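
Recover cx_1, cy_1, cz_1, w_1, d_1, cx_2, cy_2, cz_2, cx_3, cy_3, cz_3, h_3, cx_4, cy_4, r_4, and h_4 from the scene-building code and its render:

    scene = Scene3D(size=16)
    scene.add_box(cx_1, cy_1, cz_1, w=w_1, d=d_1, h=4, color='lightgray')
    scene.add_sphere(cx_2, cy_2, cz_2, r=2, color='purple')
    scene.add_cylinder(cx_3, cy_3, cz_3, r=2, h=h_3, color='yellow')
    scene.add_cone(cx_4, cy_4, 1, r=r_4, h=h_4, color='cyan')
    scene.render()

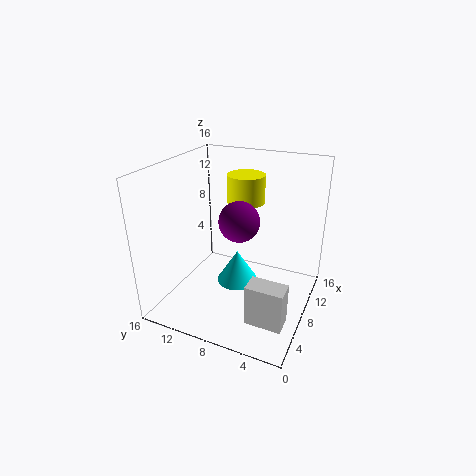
cx_1 = 0.5
cy_1 = 0.5
cz_1 = 3.5
w_1 = 2
d_1 = 3.5
cx_2 = 5
cy_2 = 6.5
cz_2 = 11.5
cx_3 = 9
cy_3 = 7.5
cz_3 = 12
h_3 = 3
cx_4 = 10
cy_4 = 9
r_4 = 2.5
h_4 = 4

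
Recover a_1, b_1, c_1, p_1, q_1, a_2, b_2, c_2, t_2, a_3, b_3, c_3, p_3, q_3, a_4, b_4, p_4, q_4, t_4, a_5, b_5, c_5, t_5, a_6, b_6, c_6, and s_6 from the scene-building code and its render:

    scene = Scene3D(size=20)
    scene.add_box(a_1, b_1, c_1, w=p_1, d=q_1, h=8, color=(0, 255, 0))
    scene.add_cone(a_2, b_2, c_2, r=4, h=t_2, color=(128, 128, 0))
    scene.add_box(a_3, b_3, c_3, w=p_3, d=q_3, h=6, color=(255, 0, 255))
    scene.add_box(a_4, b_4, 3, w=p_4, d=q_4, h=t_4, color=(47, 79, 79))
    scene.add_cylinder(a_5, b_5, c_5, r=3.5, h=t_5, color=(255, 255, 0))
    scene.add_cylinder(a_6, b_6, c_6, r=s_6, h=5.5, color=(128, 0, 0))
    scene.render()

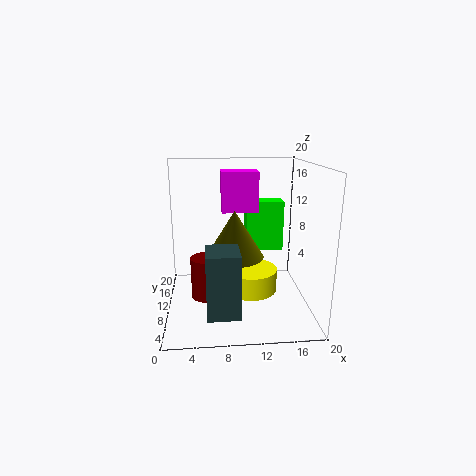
a_1 = 12, b_1 = 16.5, c_1 = 5.5, p_1 = 6, q_1 = 3, a_2 = 9.5, b_2 = 9.5, c_2 = 7.5, t_2 = 6.5, a_3 = 8, b_3 = 14, c_3 = 12.5, p_3 = 5.5, q_3 = 3.5, a_4 = 5.5, b_4 = 0.5, p_4 = 4, q_4 = 4.5, t_4 = 8, a_5 = 11.5, b_5 = 7.5, c_5 = 3.5, t_5 = 3, a_6 = 5.5, b_6 = 7, c_6 = 3, s_6 = 2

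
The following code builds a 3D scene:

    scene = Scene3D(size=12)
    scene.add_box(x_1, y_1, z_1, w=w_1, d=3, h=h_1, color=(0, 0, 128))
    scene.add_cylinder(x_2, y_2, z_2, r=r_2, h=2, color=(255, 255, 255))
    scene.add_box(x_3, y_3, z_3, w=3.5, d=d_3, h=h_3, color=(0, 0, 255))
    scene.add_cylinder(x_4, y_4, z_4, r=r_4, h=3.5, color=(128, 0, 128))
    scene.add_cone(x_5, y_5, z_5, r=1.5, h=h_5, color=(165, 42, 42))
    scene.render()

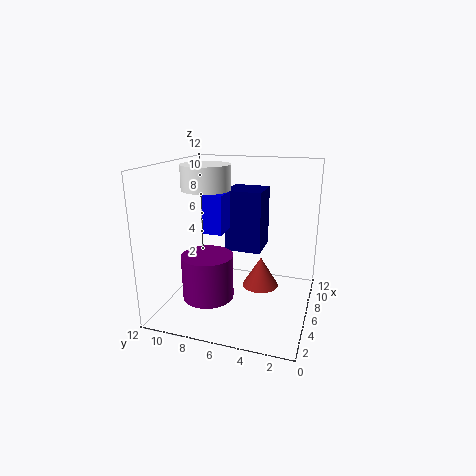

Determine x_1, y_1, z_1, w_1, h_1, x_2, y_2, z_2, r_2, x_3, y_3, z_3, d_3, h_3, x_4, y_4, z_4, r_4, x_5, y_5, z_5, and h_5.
x_1 = 5.5, y_1 = 4, z_1 = 5, w_1 = 3, h_1 = 5, x_2 = 5.5, y_2 = 8.5, z_2 = 10, r_2 = 2, x_3 = 3.5, y_3 = 6.5, z_3 = 7, d_3 = 1.5, h_3 = 3, x_4 = 3, y_4 = 7.5, z_4 = 2, r_4 = 2, x_5 = 6, y_5 = 4, z_5 = 2, h_5 = 2.5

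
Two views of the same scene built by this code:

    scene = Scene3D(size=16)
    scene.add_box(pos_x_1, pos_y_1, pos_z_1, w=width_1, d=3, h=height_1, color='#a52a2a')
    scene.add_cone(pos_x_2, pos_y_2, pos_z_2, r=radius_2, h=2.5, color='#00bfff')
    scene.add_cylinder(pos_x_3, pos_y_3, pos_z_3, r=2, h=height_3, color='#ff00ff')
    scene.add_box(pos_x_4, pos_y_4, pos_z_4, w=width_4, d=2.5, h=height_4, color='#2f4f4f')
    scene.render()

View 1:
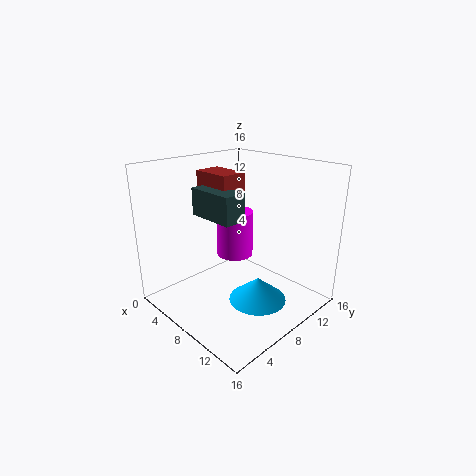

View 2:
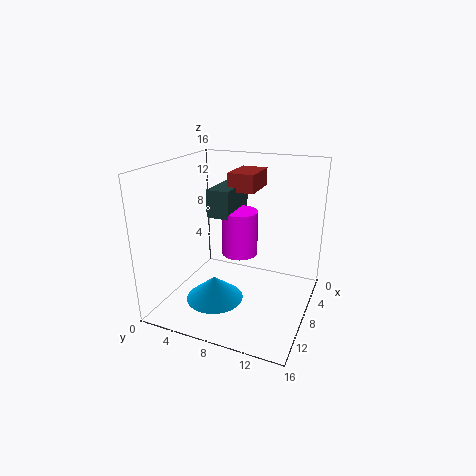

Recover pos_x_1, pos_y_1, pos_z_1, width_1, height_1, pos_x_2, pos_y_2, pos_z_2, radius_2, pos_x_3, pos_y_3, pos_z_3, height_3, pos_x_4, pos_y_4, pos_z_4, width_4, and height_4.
pos_x_1 = 3; pos_y_1 = 6.5; pos_z_1 = 13; width_1 = 4.5; height_1 = 2; pos_x_2 = 12; pos_y_2 = 7; pos_z_2 = 2.5; radius_2 = 3; pos_x_3 = 7.5; pos_y_3 = 8; pos_z_3 = 6; height_3 = 5; pos_x_4 = 4; pos_y_4 = 5; pos_z_4 = 10.5; width_4 = 5.5; height_4 = 3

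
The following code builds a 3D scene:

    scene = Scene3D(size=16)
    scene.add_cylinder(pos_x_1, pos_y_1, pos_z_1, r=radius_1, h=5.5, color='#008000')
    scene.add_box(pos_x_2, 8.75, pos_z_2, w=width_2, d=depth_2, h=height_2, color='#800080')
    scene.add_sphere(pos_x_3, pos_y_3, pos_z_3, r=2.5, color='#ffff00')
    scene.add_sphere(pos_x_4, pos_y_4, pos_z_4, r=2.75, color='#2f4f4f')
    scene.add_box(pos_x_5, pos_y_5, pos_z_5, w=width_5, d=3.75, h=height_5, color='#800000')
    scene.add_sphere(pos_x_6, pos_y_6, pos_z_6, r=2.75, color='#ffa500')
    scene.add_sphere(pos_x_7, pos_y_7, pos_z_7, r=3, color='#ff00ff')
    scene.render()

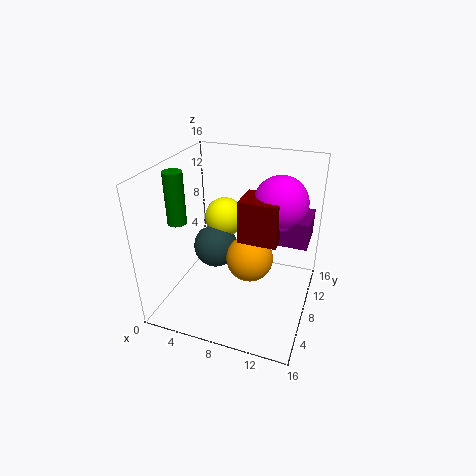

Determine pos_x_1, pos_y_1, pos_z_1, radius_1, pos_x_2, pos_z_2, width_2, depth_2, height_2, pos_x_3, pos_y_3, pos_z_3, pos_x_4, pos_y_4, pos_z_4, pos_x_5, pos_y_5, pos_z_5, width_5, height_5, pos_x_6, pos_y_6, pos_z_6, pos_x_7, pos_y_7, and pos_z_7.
pos_x_1 = 2.5; pos_y_1 = 4.75; pos_z_1 = 10.5; radius_1 = 1; pos_x_2 = 10.25; pos_z_2 = 7.5; width_2 = 5.25; depth_2 = 4.25; height_2 = 3; pos_x_3 = 4.25; pos_y_3 = 13.25; pos_z_3 = 7.5; pos_x_4 = 3.75; pos_y_4 = 11.25; pos_z_4 = 4.25; pos_x_5 = 8.25; pos_y_5 = 7; pos_z_5 = 8; width_5 = 4.25; height_5 = 4.75; pos_x_6 = 9; pos_y_6 = 9.25; pos_z_6 = 4.75; pos_x_7 = 12; pos_y_7 = 10.5; pos_z_7 = 11.75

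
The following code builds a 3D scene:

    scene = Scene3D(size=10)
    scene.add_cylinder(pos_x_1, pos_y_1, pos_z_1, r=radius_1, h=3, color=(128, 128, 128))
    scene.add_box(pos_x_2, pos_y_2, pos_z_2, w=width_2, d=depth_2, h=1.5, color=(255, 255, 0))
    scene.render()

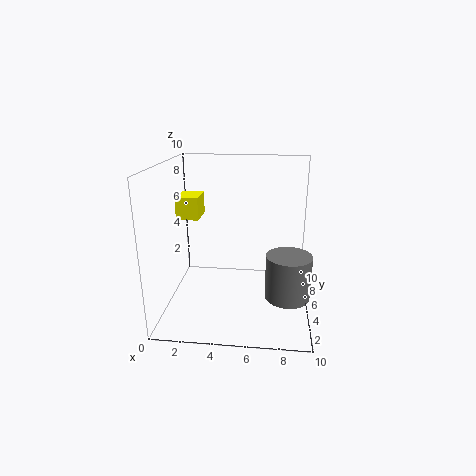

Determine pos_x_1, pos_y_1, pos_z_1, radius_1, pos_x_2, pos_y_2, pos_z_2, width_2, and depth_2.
pos_x_1 = 8.5
pos_y_1 = 3.5
pos_z_1 = 1.5
radius_1 = 1.5
pos_x_2 = 1
pos_y_2 = 4
pos_z_2 = 6.5
width_2 = 1.5
depth_2 = 2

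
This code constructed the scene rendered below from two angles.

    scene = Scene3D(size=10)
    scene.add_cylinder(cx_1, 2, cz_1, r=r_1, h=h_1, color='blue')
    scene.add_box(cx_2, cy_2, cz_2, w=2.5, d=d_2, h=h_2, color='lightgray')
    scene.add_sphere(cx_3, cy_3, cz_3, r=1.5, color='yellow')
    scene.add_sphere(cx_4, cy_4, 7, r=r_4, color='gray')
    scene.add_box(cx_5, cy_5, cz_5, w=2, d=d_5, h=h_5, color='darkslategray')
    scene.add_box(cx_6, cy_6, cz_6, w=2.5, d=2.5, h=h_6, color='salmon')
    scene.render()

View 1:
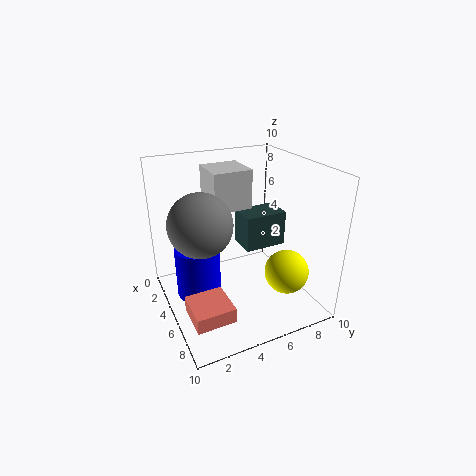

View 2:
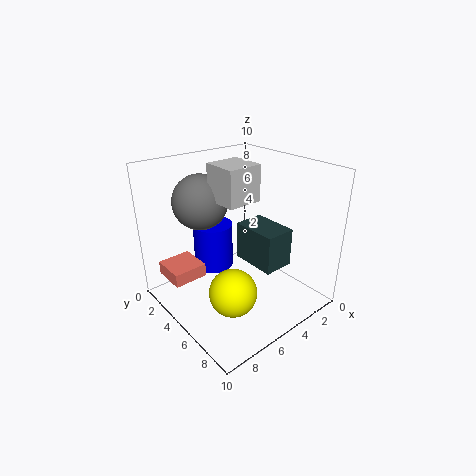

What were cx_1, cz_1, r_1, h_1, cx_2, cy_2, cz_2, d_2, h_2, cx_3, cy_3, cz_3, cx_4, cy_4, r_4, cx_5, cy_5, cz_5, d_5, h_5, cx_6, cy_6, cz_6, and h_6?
cx_1 = 5; cz_1 = 1.5; r_1 = 1.5; h_1 = 3.5; cx_2 = 3.5; cy_2 = 3; cz_2 = 7.5; d_2 = 2.5; h_2 = 2.5; cx_3 = 7.5; cy_3 = 7.5; cz_3 = 3; cx_4 = 6; cy_4 = 2; r_4 = 2; cx_5 = 3.5; cy_5 = 5.5; cz_5 = 4; d_5 = 3; h_5 = 2.5; cx_6 = 6.5; cy_6 = 0.5; cz_6 = 1.5; h_6 = 1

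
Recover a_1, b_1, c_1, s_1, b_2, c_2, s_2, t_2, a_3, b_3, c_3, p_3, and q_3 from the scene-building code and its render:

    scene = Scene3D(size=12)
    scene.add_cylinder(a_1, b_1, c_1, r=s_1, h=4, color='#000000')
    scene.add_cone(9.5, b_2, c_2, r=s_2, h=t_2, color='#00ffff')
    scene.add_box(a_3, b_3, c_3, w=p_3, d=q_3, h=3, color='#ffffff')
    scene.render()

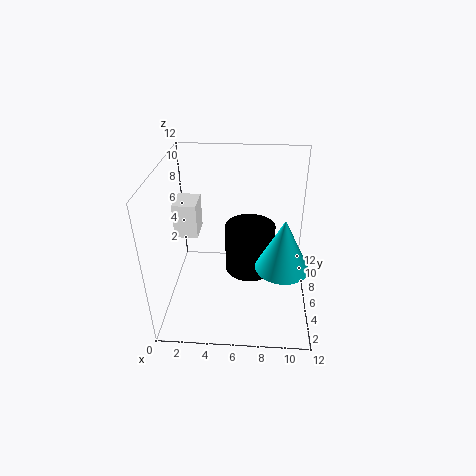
a_1 = 7, b_1 = 5.5, c_1 = 3.5, s_1 = 2, b_2 = 3, c_2 = 5.5, s_2 = 2, t_2 = 4, a_3 = 0.5, b_3 = 6.5, c_3 = 5.5, p_3 = 2, q_3 = 2.5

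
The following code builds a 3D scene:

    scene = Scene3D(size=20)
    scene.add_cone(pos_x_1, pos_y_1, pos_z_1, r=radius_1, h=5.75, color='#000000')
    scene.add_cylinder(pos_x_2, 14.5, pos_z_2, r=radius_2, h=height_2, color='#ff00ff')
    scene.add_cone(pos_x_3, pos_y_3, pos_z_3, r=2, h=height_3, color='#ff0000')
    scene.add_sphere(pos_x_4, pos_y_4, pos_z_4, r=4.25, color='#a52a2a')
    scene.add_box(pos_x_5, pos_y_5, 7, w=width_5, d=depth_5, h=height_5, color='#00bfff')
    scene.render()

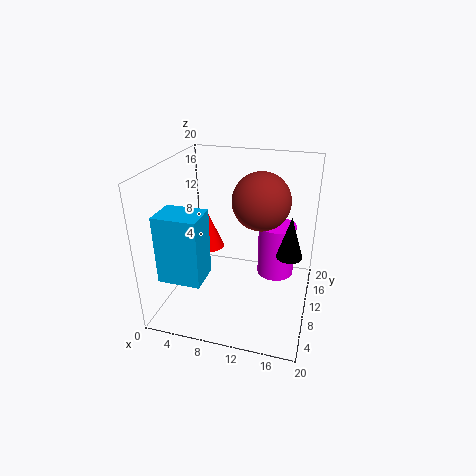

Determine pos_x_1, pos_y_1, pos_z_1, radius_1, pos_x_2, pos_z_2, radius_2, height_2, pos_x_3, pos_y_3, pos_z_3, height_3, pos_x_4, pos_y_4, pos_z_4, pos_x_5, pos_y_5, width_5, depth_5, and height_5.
pos_x_1 = 17.25
pos_y_1 = 9.5
pos_z_1 = 8.5
radius_1 = 1.75
pos_x_2 = 14.75
pos_z_2 = 2.5
radius_2 = 2.75
height_2 = 8
pos_x_3 = 6.25
pos_y_3 = 8.75
pos_z_3 = 9
height_3 = 4.75
pos_x_4 = 12.25
pos_y_4 = 14.25
pos_z_4 = 14
pos_x_5 = 2
pos_y_5 = 1.5
width_5 = 5.5
depth_5 = 4.25
height_5 = 8.75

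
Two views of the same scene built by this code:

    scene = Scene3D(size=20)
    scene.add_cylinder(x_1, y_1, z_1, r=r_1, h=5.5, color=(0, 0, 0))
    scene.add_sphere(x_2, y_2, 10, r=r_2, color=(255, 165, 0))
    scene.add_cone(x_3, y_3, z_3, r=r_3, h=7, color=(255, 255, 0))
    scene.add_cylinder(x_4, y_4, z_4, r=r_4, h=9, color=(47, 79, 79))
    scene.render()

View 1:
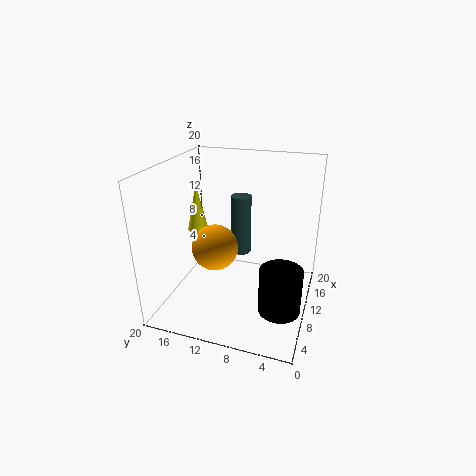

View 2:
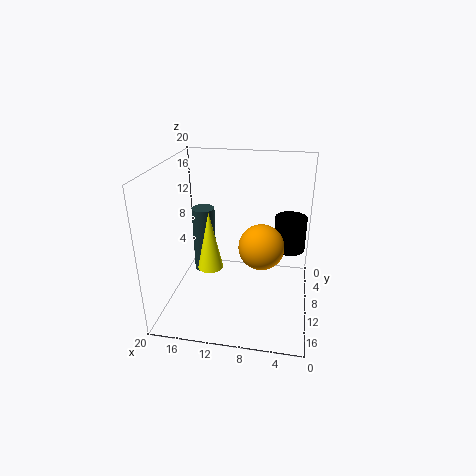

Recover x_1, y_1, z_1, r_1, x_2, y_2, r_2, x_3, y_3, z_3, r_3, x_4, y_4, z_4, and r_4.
x_1 = 3, y_1 = 2.5, z_1 = 5, r_1 = 2.5, x_2 = 6.5, y_2 = 12, r_2 = 3, x_3 = 12, y_3 = 17, z_3 = 9.5, r_3 = 1.5, x_4 = 14.5, y_4 = 11, z_4 = 5.5, r_4 = 1.5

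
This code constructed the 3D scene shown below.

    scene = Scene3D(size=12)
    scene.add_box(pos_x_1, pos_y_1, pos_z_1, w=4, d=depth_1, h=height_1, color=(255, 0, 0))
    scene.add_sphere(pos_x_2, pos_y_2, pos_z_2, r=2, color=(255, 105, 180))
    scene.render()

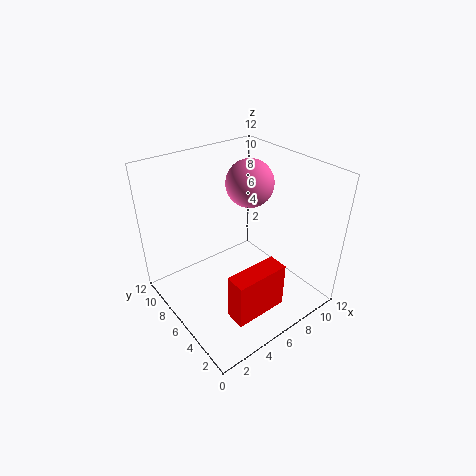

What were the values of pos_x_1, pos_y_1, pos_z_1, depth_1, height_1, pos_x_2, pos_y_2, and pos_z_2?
pos_x_1 = 2
pos_y_1 = 0.5
pos_z_1 = 3
depth_1 = 1.5
height_1 = 3.5
pos_x_2 = 8
pos_y_2 = 7
pos_z_2 = 10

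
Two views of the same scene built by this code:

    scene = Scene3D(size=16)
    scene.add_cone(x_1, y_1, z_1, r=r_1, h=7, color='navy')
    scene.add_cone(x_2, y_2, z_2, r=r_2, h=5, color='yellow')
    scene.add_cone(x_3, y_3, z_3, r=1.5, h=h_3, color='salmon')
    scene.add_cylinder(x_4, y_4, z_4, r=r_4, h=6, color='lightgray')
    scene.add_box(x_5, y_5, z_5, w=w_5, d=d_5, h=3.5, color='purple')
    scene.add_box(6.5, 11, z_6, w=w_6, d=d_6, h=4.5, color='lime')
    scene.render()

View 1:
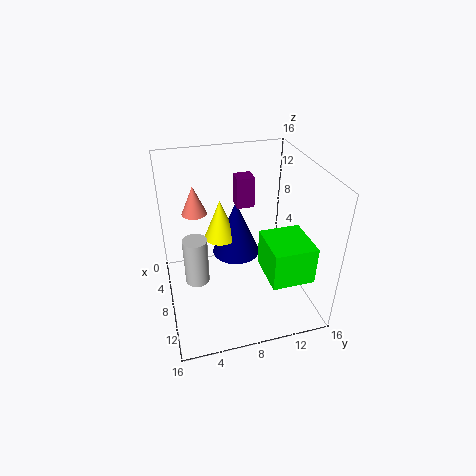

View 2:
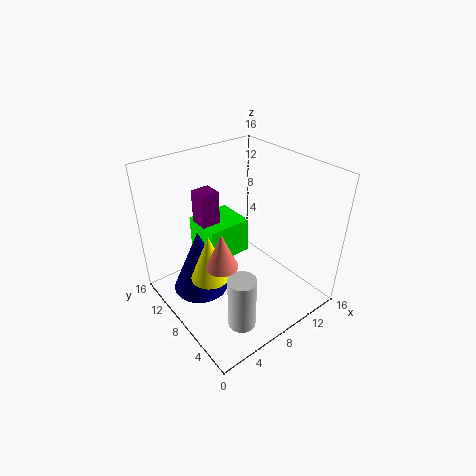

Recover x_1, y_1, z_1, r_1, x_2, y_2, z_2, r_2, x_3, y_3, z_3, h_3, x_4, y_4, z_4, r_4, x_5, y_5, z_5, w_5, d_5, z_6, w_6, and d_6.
x_1 = 3.5; y_1 = 9; z_1 = 3; r_1 = 3; x_2 = 3.5; y_2 = 7; z_2 = 5.5; r_2 = 2; x_3 = 3; y_3 = 4; z_3 = 9; h_3 = 3.5; x_4 = 5; y_4 = 3.5; z_4 = 0.5; r_4 = 1.5; x_5 = 4; y_5 = 8.5; z_5 = 10.5; w_5 = 2; d_5 = 2; z_6 = 3; w_6 = 5.5; d_6 = 5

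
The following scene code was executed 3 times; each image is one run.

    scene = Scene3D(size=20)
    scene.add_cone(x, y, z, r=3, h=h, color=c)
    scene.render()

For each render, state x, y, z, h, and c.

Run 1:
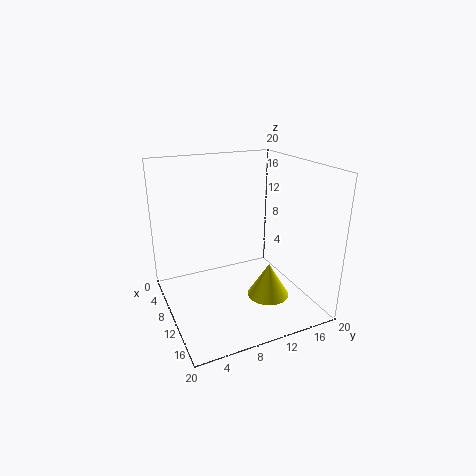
x = 12
y = 14
z = 1
h = 5
c = 'yellow'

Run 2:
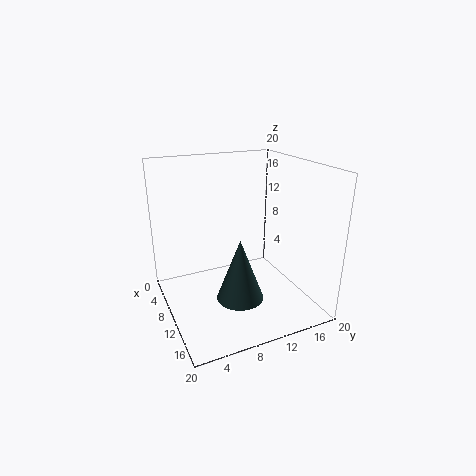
x = 15
y = 8
z = 4
h = 8
c = 'darkslategray'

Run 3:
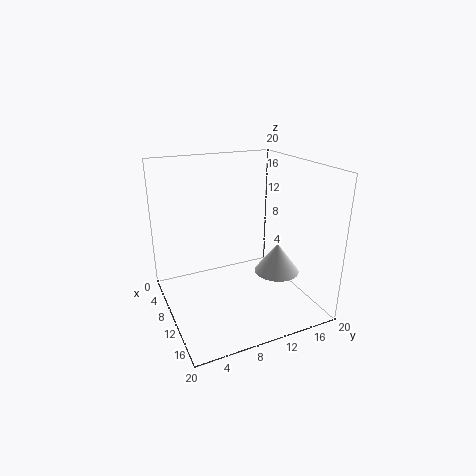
x = 14
y = 14
z = 6
h = 4
c = 'white'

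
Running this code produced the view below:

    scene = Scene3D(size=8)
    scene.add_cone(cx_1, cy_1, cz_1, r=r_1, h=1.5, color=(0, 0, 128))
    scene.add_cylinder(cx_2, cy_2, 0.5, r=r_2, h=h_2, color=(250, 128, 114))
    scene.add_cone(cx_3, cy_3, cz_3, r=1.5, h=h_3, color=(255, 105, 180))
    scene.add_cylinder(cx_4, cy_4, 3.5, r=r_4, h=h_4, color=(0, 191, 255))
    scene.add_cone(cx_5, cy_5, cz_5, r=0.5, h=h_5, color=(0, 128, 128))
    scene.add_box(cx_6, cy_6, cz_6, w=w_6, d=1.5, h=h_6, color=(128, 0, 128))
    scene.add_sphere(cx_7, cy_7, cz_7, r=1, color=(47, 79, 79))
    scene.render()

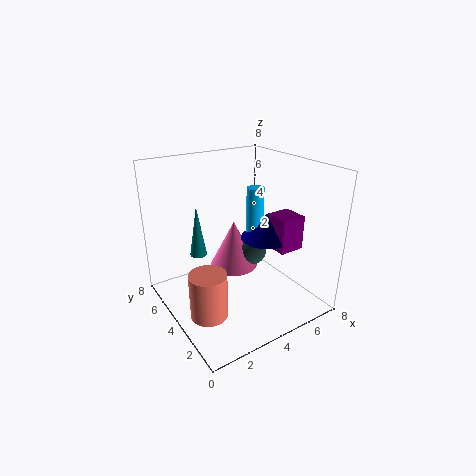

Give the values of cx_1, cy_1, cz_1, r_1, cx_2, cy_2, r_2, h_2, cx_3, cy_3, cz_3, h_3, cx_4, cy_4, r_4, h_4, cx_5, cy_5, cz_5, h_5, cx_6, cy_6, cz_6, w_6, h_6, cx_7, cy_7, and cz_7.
cx_1 = 6
cy_1 = 4
cz_1 = 3.5
r_1 = 1.5
cx_2 = 1.5
cy_2 = 3
r_2 = 1
h_2 = 2.5
cx_3 = 5
cy_3 = 6
cz_3 = 1
h_3 = 3
cx_4 = 5.5
cy_4 = 4.5
r_4 = 0.5
h_4 = 3
cx_5 = 2.5
cy_5 = 6
cz_5 = 2.5
h_5 = 3
cx_6 = 6
cy_6 = 2.5
cz_6 = 3
w_6 = 1.5
h_6 = 2
cx_7 = 6
cy_7 = 5.5
cz_7 = 2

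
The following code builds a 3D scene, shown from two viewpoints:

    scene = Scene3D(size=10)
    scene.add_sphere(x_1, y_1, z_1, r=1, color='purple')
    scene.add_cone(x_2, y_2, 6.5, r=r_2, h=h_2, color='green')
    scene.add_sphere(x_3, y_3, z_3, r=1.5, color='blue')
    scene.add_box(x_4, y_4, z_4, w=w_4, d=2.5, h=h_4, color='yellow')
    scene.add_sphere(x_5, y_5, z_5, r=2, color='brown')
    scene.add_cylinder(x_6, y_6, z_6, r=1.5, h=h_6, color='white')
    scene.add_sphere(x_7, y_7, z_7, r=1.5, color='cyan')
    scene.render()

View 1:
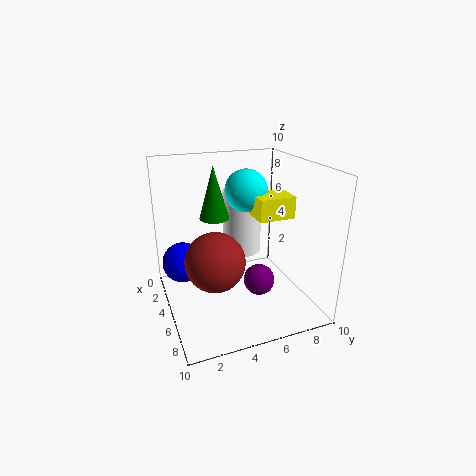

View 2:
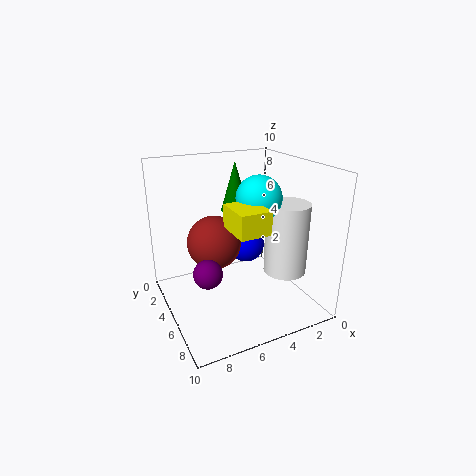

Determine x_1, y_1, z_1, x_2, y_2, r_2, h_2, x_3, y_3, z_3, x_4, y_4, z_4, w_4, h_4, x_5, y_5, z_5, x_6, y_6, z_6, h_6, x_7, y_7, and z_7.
x_1 = 7.5
y_1 = 5.5
z_1 = 3
x_2 = 4.5
y_2 = 3.5
r_2 = 1
h_2 = 3.5
x_3 = 2.5
y_3 = 1.5
z_3 = 2.5
x_4 = 4.5
y_4 = 6
z_4 = 6.5
w_4 = 2
h_4 = 1.5
x_5 = 6
y_5 = 3
z_5 = 4
x_6 = 2
y_6 = 6.5
z_6 = 2.5
h_6 = 5
x_7 = 4
y_7 = 6
z_7 = 8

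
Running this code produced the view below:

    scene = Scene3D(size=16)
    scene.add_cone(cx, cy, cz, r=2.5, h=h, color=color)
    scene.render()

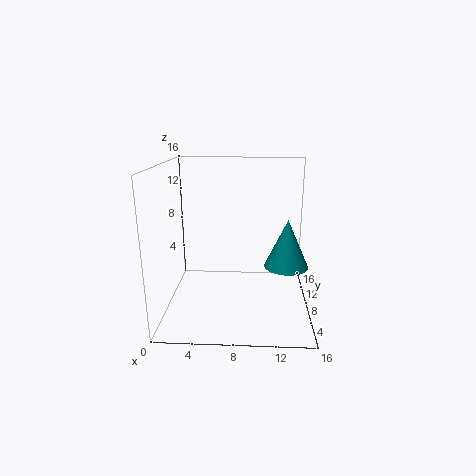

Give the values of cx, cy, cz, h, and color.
cx = 13.5; cy = 8.5; cz = 4.5; h = 5.5; color = 'teal'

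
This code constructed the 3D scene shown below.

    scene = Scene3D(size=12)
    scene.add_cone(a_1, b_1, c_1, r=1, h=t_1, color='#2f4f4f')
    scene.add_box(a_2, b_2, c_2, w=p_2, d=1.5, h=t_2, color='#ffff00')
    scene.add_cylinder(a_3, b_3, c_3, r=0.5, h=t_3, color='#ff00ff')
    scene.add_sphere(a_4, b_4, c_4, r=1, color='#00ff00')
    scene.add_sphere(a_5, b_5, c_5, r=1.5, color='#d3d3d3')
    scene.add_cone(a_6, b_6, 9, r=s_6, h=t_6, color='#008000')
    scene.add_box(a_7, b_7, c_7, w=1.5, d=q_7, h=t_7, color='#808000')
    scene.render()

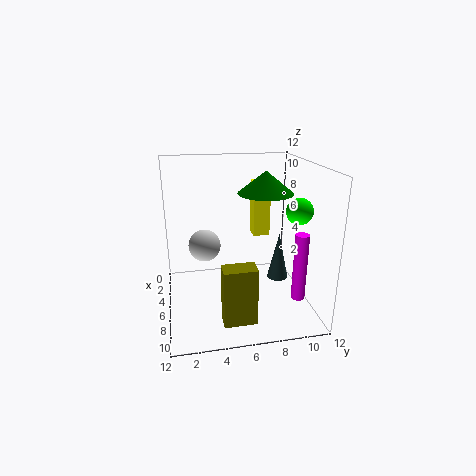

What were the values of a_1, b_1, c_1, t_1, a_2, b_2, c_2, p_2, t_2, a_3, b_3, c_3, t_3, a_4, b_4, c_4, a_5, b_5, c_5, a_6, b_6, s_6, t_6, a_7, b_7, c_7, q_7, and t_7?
a_1 = 3.5, b_1 = 10.5, c_1 = 0.5, t_1 = 4.5, a_2 = 2, b_2 = 8, c_2 = 5, p_2 = 1.5, t_2 = 5, a_3 = 11, b_3 = 9.5, c_3 = 3, t_3 = 5, a_4 = 9, b_4 = 10, c_4 = 9, a_5 = 2.5, b_5 = 3.5, c_5 = 4, a_6 = 3.5, b_6 = 9, s_6 = 2.5, t_6 = 2, a_7 = 9.5, b_7 = 4, c_7 = 1, q_7 = 2.5, t_7 = 4.5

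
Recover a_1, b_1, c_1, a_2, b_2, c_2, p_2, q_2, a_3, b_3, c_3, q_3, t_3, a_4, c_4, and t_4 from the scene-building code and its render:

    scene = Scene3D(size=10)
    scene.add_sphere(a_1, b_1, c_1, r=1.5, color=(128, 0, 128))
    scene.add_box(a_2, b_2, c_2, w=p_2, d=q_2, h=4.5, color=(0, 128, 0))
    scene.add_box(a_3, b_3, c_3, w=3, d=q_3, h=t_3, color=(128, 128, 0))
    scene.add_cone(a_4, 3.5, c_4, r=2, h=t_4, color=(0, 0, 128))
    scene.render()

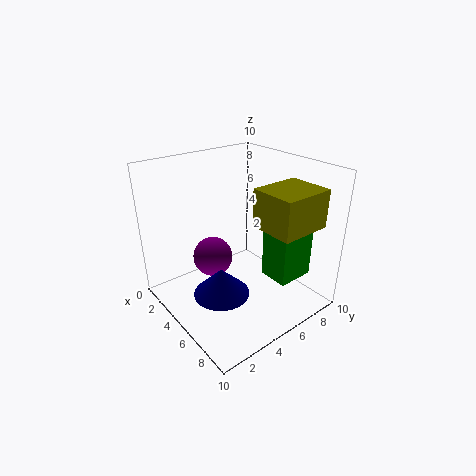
a_1 = 2.5; b_1 = 4.5; c_1 = 2.5; a_2 = 7; b_2 = 5.5; c_2 = 3; p_2 = 2; q_2 = 2.5; a_3 = 6.5; b_3 = 5; c_3 = 6.5; q_3 = 3.5; t_3 = 2.5; a_4 = 5; c_4 = 1; t_4 = 2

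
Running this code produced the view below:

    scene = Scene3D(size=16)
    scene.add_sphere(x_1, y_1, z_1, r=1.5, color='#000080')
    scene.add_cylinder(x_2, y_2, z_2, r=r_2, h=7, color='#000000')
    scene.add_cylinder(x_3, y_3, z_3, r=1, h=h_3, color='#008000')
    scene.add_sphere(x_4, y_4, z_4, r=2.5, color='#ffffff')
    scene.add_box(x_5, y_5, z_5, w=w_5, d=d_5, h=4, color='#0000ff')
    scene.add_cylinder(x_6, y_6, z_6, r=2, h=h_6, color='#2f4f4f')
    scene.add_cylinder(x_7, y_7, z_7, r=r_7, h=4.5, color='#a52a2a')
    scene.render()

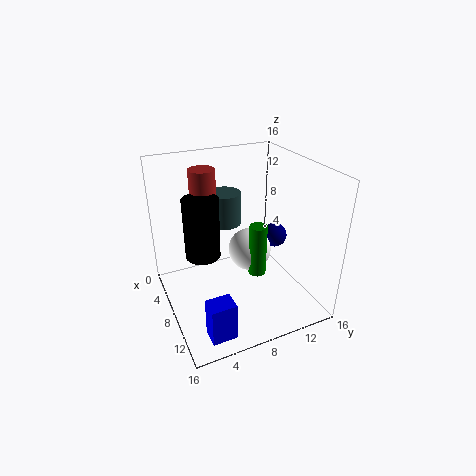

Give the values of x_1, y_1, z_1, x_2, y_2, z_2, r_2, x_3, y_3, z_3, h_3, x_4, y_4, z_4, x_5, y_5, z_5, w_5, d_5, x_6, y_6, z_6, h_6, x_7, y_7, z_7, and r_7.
x_1 = 6, y_1 = 14, z_1 = 6, x_2 = 6, y_2 = 4.5, z_2 = 5.5, r_2 = 2, x_3 = 9, y_3 = 10, z_3 = 3.5, h_3 = 6, x_4 = 7, y_4 = 10, z_4 = 5.5, x_5 = 13.5, y_5 = 2, z_5 = 1.5, w_5 = 2, d_5 = 2.5, x_6 = 3, y_6 = 8.5, z_6 = 7.5, h_6 = 4, x_7 = 4, y_7 = 5.5, z_7 = 10.5, r_7 = 1.5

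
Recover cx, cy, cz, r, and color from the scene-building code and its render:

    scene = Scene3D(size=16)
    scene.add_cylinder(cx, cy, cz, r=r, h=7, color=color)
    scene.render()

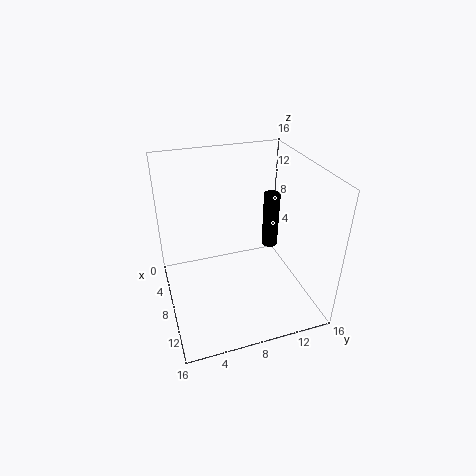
cx = 4.5
cy = 13.5
cz = 4
r = 1
color = 'black'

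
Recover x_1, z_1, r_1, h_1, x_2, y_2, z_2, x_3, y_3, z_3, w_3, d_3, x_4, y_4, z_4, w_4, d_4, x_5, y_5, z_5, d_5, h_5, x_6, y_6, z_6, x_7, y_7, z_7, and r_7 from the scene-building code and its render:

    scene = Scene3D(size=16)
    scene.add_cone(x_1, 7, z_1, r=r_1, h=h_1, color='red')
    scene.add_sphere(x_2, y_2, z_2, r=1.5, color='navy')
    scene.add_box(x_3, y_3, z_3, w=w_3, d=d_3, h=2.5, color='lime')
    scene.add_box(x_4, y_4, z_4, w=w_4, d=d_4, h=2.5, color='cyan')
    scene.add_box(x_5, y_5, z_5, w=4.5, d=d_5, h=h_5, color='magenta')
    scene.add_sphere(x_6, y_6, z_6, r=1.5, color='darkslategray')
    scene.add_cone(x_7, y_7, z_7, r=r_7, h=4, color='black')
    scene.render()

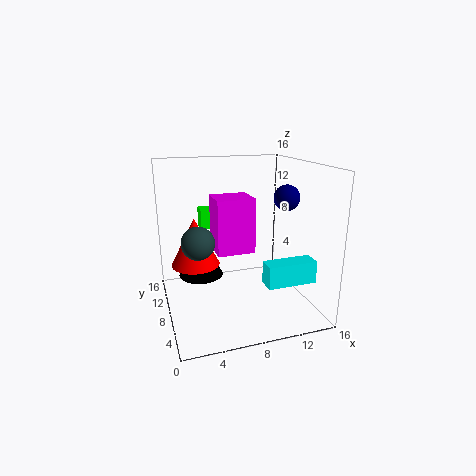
x_1 = 3
z_1 = 6
r_1 = 2.5
h_1 = 5
x_2 = 14
y_2 = 8.5
z_2 = 12
x_3 = 5
y_3 = 13.5
z_3 = 7.5
w_3 = 3
d_3 = 2
x_4 = 10
y_4 = 3.5
z_4 = 3.5
w_4 = 5.5
d_4 = 2
x_5 = 6
y_5 = 9
z_5 = 5.5
d_5 = 4
h_5 = 6.5
x_6 = 2.5
y_6 = 2.5
z_6 = 10
x_7 = 4
y_7 = 9.5
z_7 = 3.5
r_7 = 2.5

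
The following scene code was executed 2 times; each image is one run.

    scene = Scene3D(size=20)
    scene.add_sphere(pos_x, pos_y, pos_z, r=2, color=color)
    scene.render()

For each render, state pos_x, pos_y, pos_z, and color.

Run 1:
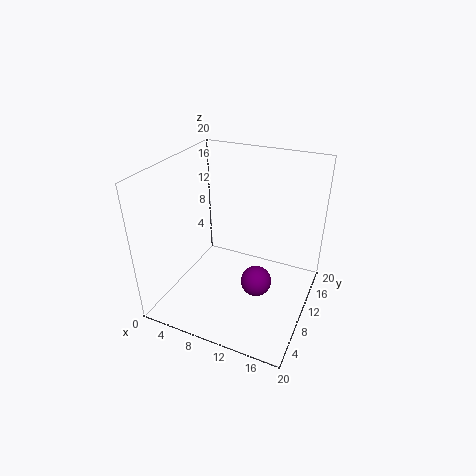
pos_x = 14, pos_y = 7, pos_z = 6, color = 'purple'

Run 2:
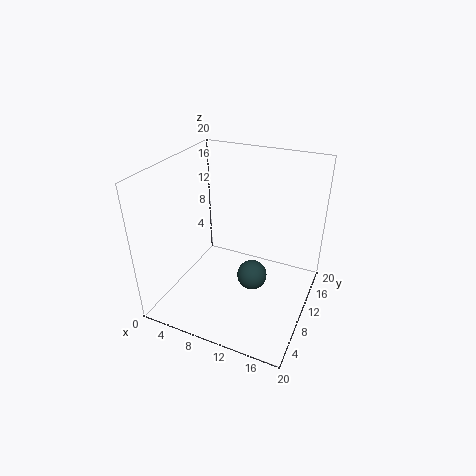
pos_x = 13, pos_y = 8, pos_z = 6, color = 'darkslategray'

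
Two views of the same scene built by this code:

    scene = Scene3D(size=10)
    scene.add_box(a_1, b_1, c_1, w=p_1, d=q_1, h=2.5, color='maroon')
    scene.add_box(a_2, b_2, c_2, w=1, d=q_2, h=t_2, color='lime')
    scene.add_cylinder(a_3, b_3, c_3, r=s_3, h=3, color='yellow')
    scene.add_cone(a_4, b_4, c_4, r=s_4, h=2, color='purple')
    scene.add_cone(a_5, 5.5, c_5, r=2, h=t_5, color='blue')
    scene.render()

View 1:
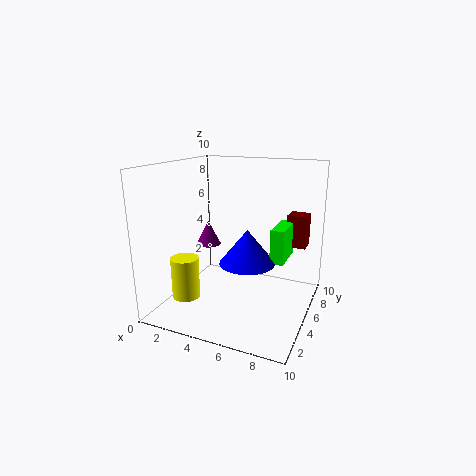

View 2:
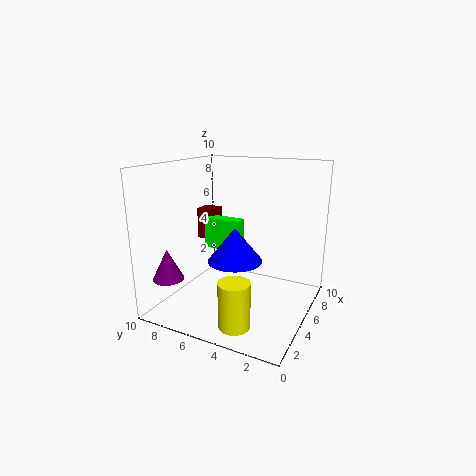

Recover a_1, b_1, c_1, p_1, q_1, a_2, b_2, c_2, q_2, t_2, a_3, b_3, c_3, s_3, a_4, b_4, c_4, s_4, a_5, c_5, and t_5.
a_1 = 7.5, b_1 = 8.5, c_1 = 3.5, p_1 = 1.5, q_1 = 1.5, a_2 = 7, b_2 = 6, c_2 = 3, q_2 = 3, t_2 = 2.5, a_3 = 1.5, b_3 = 3.5, c_3 = 0.5, s_3 = 1, a_4 = 1, b_4 = 8, c_4 = 3, s_4 = 1, a_5 = 5.5, c_5 = 3, t_5 = 2.5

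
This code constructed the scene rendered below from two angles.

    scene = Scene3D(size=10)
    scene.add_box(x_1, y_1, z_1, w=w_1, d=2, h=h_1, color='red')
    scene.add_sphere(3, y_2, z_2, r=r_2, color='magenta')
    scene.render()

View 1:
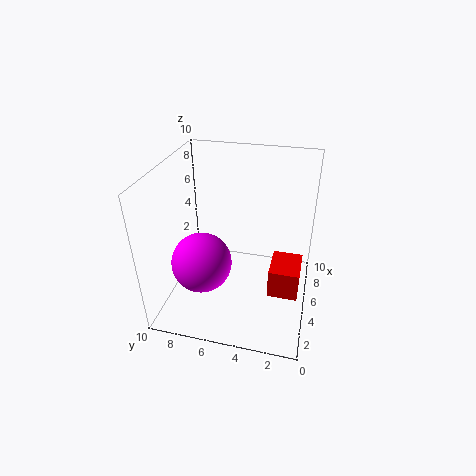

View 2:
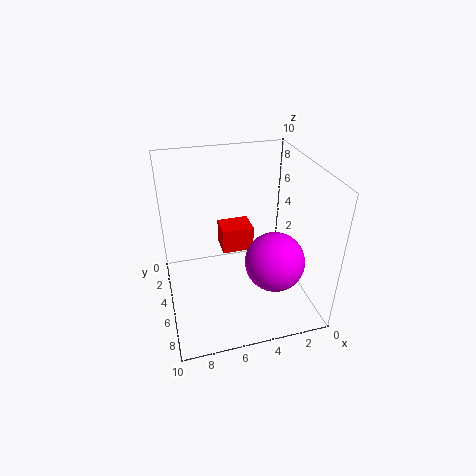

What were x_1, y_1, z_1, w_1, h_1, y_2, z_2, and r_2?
x_1 = 3; y_1 = 0.5; z_1 = 2; w_1 = 2.5; h_1 = 2; y_2 = 7; z_2 = 4; r_2 = 2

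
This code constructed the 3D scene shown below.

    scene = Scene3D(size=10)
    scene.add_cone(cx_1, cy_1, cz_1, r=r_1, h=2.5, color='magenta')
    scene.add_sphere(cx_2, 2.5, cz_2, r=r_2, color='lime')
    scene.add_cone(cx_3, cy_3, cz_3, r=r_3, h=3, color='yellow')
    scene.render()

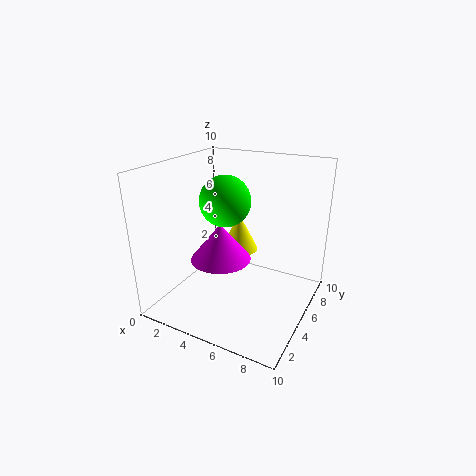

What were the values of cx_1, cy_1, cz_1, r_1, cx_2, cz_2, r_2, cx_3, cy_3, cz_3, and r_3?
cx_1 = 4.5; cy_1 = 3.5; cz_1 = 4; r_1 = 2; cx_2 = 5.5; cz_2 = 8.5; r_2 = 1.5; cx_3 = 3.5; cy_3 = 8; cz_3 = 2.5; r_3 = 1.5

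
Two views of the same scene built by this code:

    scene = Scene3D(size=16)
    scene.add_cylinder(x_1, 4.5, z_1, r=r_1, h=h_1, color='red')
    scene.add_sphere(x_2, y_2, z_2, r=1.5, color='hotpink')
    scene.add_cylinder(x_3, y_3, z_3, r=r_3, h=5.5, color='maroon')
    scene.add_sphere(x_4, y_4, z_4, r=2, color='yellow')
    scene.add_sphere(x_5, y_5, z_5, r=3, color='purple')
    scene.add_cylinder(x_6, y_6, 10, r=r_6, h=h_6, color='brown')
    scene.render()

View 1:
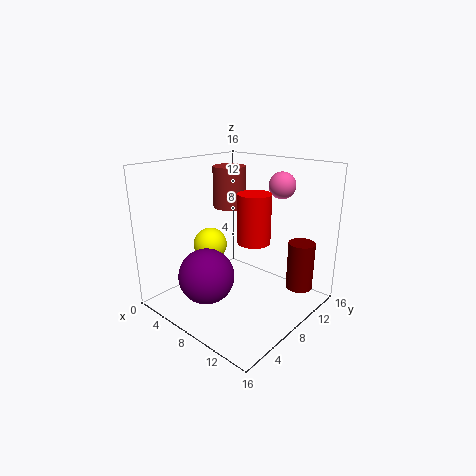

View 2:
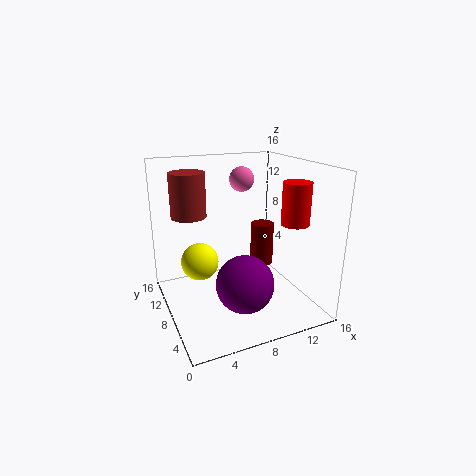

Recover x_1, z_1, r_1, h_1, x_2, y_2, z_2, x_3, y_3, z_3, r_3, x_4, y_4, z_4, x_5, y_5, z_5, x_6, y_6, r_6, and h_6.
x_1 = 13, z_1 = 10, r_1 = 1.5, h_1 = 4.5, x_2 = 10.5, y_2 = 12.5, z_2 = 13.5, x_3 = 13.5, y_3 = 12.5, z_3 = 2, r_3 = 1.5, x_4 = 3.5, y_4 = 8, z_4 = 6, x_5 = 7, y_5 = 4, z_5 = 4.5, x_6 = 3.5, y_6 = 11.5, r_6 = 2, h_6 = 5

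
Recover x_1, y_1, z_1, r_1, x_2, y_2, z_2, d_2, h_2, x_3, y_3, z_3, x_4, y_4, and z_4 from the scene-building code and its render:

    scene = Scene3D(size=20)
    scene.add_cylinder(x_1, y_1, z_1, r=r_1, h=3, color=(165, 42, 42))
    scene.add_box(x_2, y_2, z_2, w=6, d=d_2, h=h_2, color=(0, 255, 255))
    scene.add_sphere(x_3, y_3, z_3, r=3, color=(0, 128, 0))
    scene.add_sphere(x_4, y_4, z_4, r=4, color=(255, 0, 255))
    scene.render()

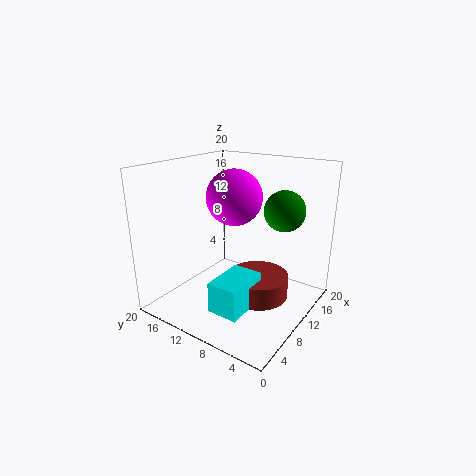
x_1 = 9
y_1 = 6
z_1 = 3
r_1 = 4
x_2 = 2
y_2 = 5
z_2 = 3
d_2 = 4
h_2 = 4
x_3 = 16
y_3 = 6
z_3 = 13
x_4 = 12
y_4 = 12
z_4 = 15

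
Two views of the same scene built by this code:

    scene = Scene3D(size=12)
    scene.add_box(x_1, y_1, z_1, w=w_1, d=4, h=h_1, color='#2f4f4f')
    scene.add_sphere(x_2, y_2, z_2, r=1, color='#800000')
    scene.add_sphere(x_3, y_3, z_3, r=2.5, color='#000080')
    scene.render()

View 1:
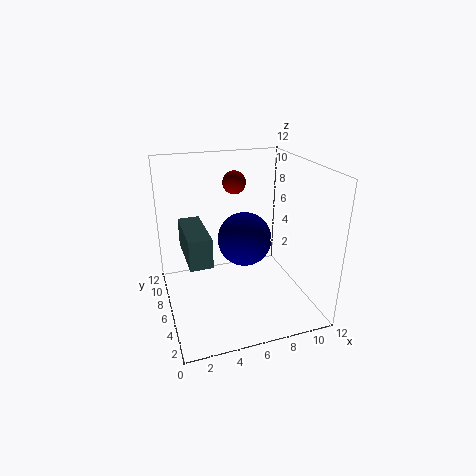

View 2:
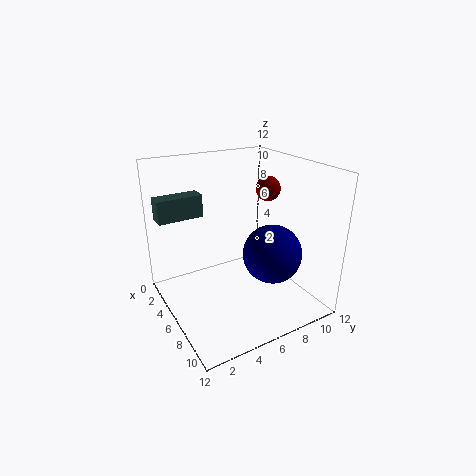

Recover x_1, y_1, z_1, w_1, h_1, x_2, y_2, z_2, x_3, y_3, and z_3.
x_1 = 1; y_1 = 0.5; z_1 = 7; w_1 = 1.5; h_1 = 2; x_2 = 6.5; y_2 = 8.5; z_2 = 10; x_3 = 7.5; y_3 = 8.5; z_3 = 4.5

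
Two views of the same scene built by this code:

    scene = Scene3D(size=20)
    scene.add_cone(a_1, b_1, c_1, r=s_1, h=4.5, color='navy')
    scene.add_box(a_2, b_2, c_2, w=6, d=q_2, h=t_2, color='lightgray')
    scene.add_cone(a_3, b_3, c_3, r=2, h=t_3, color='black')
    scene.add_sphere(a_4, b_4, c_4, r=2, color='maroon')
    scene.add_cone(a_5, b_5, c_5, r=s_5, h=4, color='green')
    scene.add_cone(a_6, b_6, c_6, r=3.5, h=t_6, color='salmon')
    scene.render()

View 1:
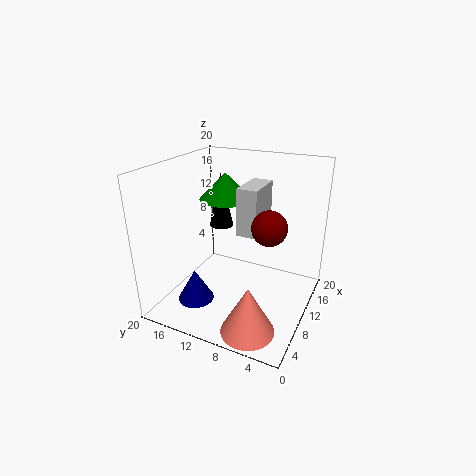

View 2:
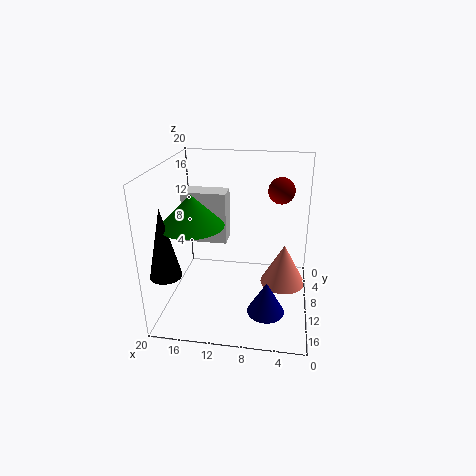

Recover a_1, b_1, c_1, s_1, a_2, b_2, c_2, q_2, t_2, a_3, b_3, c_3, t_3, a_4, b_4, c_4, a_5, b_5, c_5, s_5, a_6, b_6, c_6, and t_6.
a_1 = 5.5; b_1 = 14.5; c_1 = 1.5; s_1 = 2.5; a_2 = 11.5; b_2 = 8; c_2 = 9.5; q_2 = 3; t_2 = 7; a_3 = 18; b_3 = 17; c_3 = 7.5; t_3 = 9; a_4 = 4.5; b_4 = 3.5; c_4 = 15; a_5 = 15; b_5 = 14.5; c_5 = 13.5; s_5 = 4; a_6 = 3.5; b_6 = 5.5; c_6 = 0.5; t_6 = 6.5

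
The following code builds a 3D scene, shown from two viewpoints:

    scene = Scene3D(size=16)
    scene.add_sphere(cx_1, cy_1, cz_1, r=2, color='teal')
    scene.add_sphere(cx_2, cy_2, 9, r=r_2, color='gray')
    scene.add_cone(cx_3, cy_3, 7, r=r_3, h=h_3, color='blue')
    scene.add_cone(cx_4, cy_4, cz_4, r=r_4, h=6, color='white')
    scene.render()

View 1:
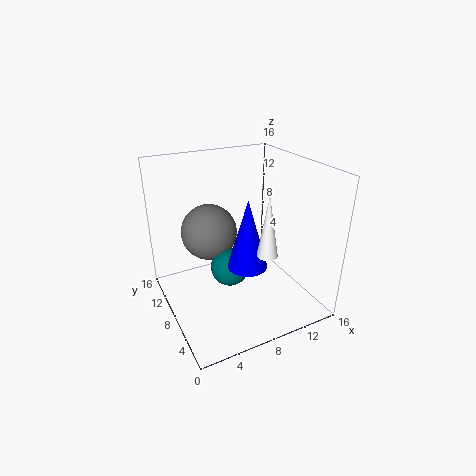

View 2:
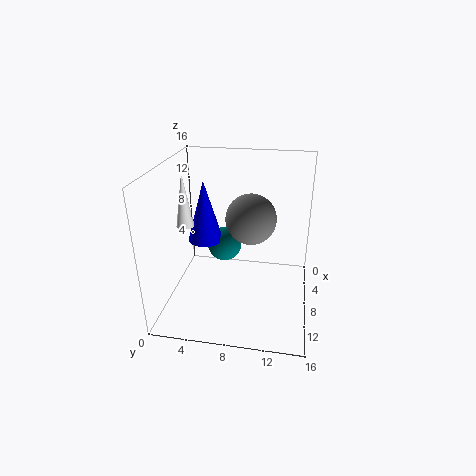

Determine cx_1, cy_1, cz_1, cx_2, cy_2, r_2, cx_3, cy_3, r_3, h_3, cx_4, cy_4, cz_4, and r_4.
cx_1 = 6, cy_1 = 6, cz_1 = 6, cx_2 = 5, cy_2 = 9, r_2 = 3, cx_3 = 7, cy_3 = 4, r_3 = 2, h_3 = 7, cx_4 = 8, cy_4 = 2, cz_4 = 9, r_4 = 1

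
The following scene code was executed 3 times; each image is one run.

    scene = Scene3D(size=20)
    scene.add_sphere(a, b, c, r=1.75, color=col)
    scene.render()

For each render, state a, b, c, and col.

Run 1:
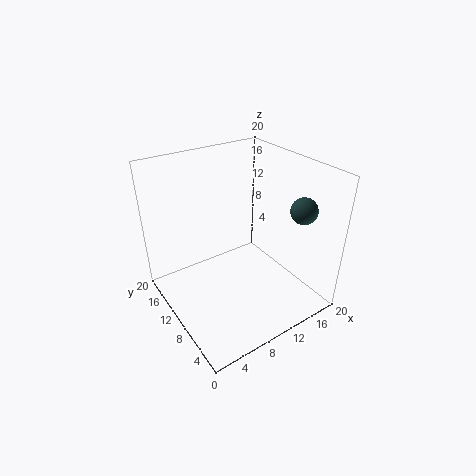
a = 16
b = 4
c = 15
col = 'darkslategray'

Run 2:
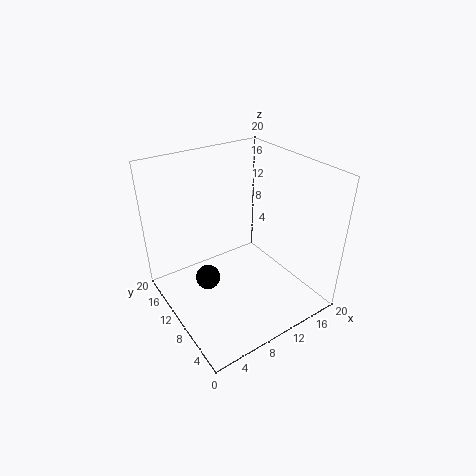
a = 5.75
b = 11.5
c = 4
col = 'black'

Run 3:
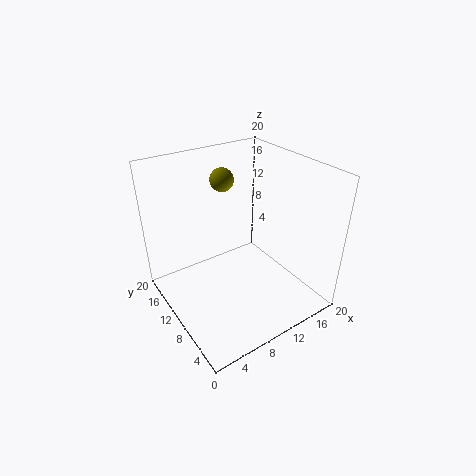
a = 11.25
b = 16
c = 16.25
col = 'olive'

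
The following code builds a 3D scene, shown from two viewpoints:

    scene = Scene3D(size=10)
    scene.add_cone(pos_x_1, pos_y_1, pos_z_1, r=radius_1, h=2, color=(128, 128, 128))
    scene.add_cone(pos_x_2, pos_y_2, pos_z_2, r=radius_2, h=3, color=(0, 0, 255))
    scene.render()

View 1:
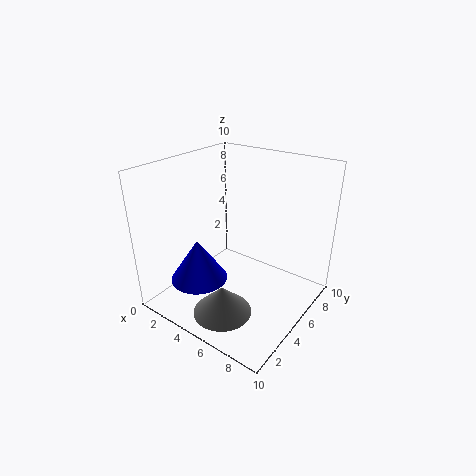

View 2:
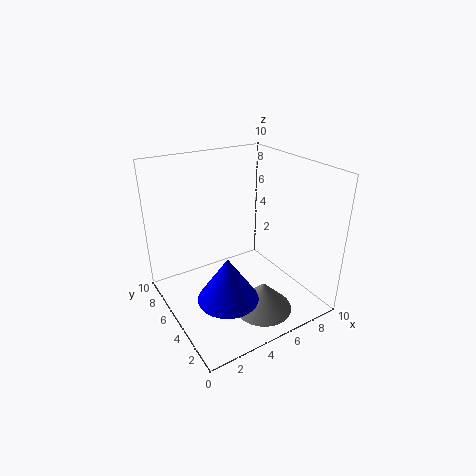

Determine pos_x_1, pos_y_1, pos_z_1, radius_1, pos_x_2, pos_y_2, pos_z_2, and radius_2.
pos_x_1 = 5.5
pos_y_1 = 2.5
pos_z_1 = 0.5
radius_1 = 2
pos_x_2 = 3
pos_y_2 = 3
pos_z_2 = 2
radius_2 = 2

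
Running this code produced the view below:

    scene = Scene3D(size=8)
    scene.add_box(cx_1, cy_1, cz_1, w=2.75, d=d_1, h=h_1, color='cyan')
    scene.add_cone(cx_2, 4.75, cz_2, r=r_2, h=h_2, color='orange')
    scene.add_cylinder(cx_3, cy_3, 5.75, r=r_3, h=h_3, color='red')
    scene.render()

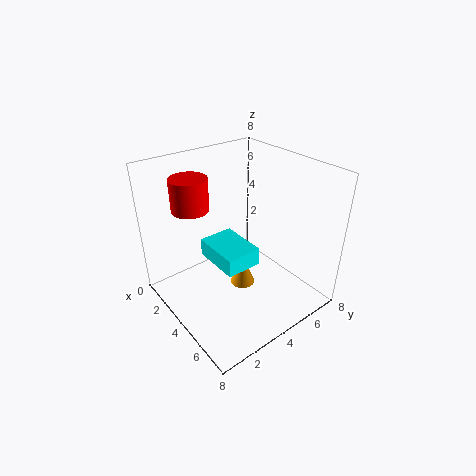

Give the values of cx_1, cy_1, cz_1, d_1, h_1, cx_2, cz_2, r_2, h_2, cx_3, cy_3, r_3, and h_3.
cx_1 = 2.5
cy_1 = 2.5
cz_1 = 2.75
d_1 = 2
h_1 = 1
cx_2 = 3.5
cz_2 = 0.25
r_2 = 0.75
h_2 = 2
cx_3 = 2.5
cy_3 = 2
r_3 = 1
h_3 = 1.75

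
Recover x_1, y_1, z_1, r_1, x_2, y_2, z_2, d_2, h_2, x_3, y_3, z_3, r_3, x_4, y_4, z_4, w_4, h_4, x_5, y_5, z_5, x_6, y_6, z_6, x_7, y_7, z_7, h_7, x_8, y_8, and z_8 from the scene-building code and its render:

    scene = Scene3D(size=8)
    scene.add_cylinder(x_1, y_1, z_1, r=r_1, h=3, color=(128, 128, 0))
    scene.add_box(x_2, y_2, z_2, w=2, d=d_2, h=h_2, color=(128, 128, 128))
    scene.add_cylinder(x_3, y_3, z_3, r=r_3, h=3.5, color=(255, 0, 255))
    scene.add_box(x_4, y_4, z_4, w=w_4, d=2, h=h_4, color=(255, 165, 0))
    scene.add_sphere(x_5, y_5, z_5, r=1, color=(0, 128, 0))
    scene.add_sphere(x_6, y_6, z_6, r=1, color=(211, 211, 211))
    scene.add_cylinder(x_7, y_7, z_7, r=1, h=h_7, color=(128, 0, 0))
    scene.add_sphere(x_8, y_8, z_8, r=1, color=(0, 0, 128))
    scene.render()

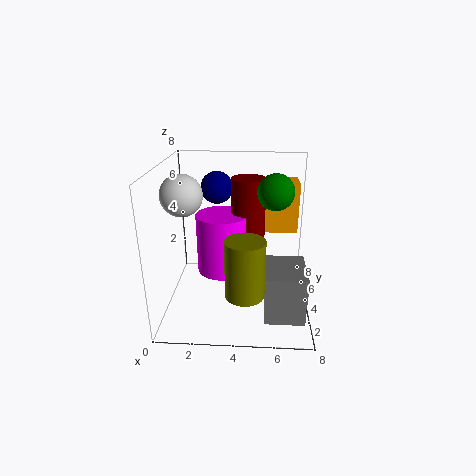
x_1 = 4.5; y_1 = 1.5; z_1 = 2; r_1 = 1; x_2 = 5.5; y_2 = 0.5; z_2 = 1; d_2 = 2.5; h_2 = 2.5; x_3 = 3; y_3 = 5; z_3 = 1.5; r_3 = 1.5; x_4 = 5.5; y_4 = 6; z_4 = 3.5; w_4 = 2; h_4 = 3; x_5 = 6; y_5 = 4.5; z_5 = 6.5; x_6 = 1.5; y_6 = 2; z_6 = 7; x_7 = 4.5; y_7 = 5.5; z_7 = 3; h_7 = 4; x_8 = 2.5; y_8 = 7; z_8 = 6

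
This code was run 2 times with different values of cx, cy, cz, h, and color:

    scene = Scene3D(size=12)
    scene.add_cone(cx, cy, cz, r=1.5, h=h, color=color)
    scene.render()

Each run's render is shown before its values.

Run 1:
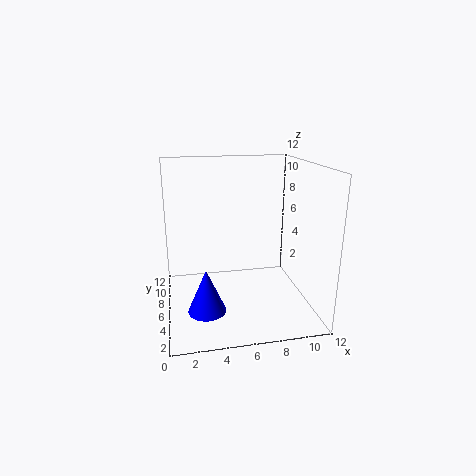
cx = 3; cy = 3.5; cz = 1; h = 3.5; color = 'blue'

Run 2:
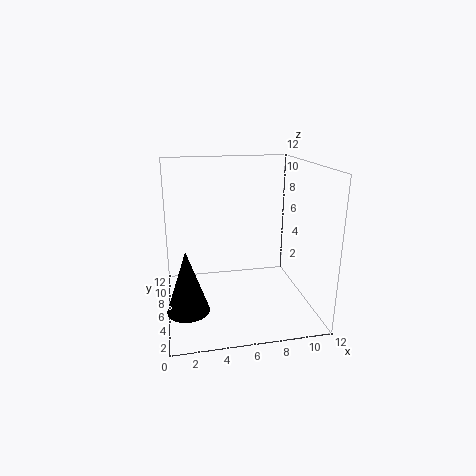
cx = 1.5; cy = 1.5; cz = 2.5; h = 4.5; color = 'black'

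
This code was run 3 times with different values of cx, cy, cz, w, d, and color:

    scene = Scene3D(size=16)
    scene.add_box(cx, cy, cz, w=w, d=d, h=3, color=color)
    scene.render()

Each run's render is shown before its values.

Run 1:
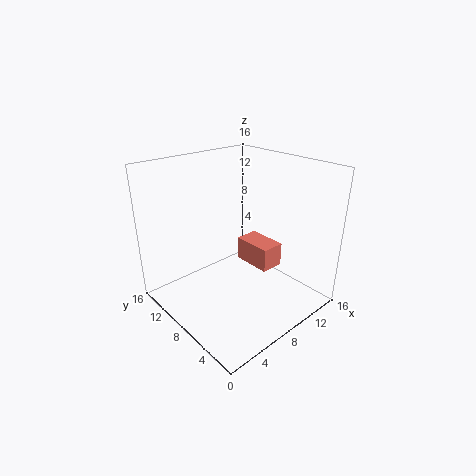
cx = 12
cy = 7.5
cz = 2
w = 3
d = 5
color = 'salmon'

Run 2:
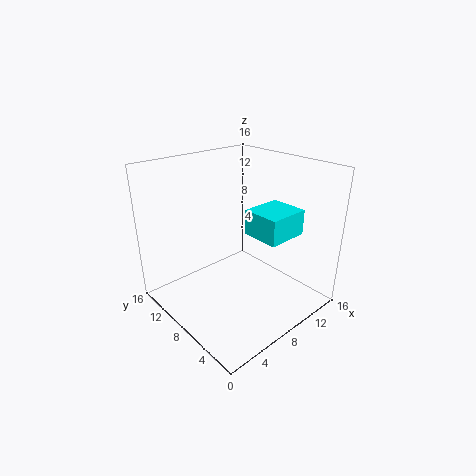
cx = 10
cy = 4.5
cz = 7.5
w = 5
d = 4.5
color = 'cyan'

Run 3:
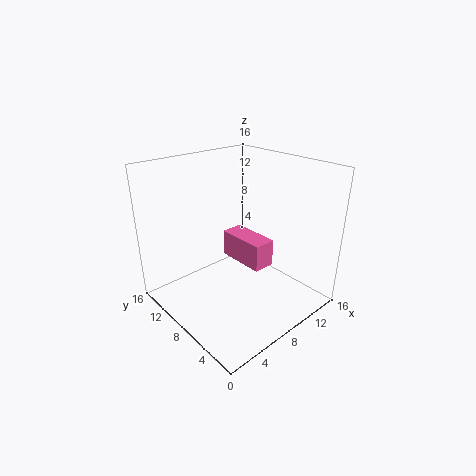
cx = 8
cy = 5
cz = 5
w = 2.5
d = 5.5
color = 'hotpink'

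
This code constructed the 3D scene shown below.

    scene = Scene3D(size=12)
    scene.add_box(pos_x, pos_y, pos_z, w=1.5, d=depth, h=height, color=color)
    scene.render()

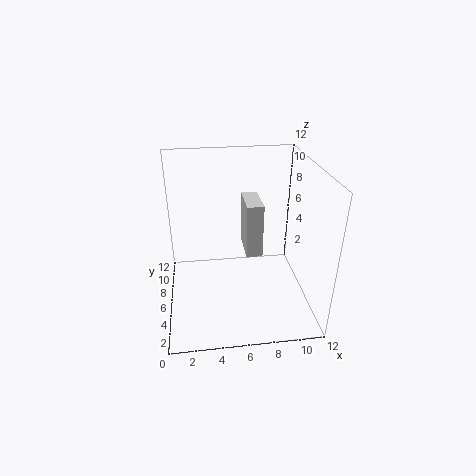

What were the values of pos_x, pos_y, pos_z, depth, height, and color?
pos_x = 7, pos_y = 7.5, pos_z = 3, depth = 3.5, height = 5, color = 'lightgray'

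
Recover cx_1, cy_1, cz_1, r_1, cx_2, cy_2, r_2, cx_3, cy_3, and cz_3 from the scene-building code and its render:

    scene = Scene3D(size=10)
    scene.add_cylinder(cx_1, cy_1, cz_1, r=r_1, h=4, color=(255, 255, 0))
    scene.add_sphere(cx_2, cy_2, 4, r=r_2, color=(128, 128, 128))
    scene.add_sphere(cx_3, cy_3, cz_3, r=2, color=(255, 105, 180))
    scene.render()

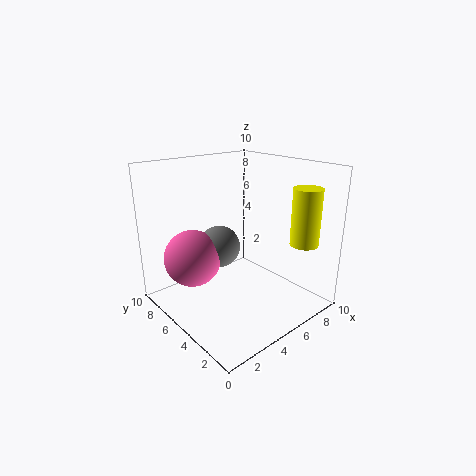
cx_1 = 8.5
cy_1 = 2
cz_1 = 4.5
r_1 = 1
cx_2 = 4.5
cy_2 = 6.5
r_2 = 1.5
cx_3 = 2.5
cy_3 = 7
cz_3 = 3.5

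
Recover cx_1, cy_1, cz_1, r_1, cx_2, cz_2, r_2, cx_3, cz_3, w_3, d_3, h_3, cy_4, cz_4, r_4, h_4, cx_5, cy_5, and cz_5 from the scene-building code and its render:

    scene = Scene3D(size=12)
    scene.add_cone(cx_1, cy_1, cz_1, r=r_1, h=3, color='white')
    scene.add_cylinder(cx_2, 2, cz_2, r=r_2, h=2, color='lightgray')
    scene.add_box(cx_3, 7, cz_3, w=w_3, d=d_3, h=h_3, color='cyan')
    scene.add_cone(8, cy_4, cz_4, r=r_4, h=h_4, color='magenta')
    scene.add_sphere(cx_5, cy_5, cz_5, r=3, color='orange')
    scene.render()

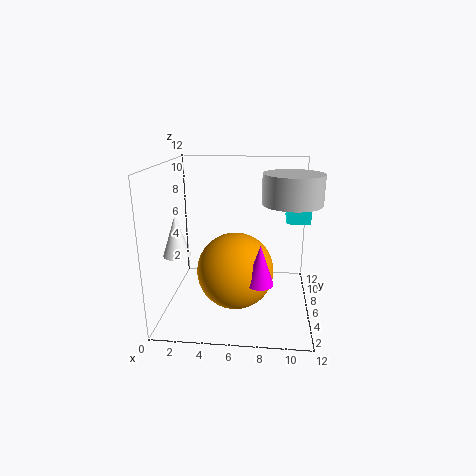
cx_1 = 2; cy_1 = 2; cz_1 = 6; r_1 = 1; cx_2 = 10; cz_2 = 10; r_2 = 2; cx_3 = 10; cz_3 = 7; w_3 = 2; d_3 = 3; h_3 = 2; cy_4 = 2; cz_4 = 4; r_4 = 1; h_4 = 3; cx_5 = 6; cy_5 = 4; cz_5 = 4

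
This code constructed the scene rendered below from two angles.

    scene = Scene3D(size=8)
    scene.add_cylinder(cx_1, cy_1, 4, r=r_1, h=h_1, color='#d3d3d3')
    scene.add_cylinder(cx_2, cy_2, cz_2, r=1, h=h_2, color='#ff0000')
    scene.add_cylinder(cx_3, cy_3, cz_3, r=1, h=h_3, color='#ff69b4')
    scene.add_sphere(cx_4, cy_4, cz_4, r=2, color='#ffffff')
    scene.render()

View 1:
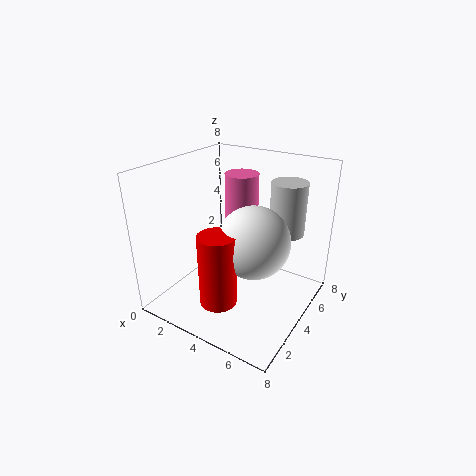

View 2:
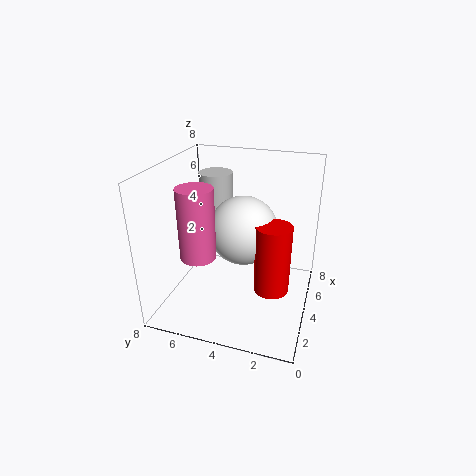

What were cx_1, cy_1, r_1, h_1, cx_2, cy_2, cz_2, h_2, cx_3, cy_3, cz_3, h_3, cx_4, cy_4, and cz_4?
cx_1 = 6
cy_1 = 6
r_1 = 1
h_1 = 3
cx_2 = 4
cy_2 = 2
cz_2 = 1
h_2 = 4
cx_3 = 3
cy_3 = 6
cz_3 = 3
h_3 = 4
cx_4 = 5
cy_4 = 4
cz_4 = 4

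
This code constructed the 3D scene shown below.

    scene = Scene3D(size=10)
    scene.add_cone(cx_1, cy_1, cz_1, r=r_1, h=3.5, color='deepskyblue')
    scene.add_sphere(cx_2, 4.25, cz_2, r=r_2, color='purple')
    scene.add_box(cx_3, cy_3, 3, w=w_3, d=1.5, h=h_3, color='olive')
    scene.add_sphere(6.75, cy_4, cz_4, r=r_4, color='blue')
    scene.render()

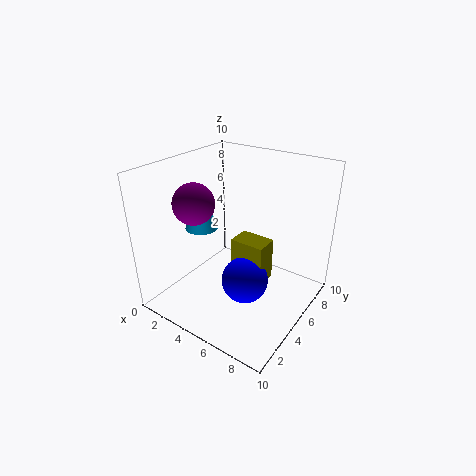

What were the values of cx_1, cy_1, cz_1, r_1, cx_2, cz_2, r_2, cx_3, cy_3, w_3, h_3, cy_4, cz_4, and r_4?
cx_1 = 1.25, cy_1 = 5.5, cz_1 = 4.5, r_1 = 1.25, cx_2 = 1.75, cz_2 = 7, r_2 = 1.5, cx_3 = 5.5, cy_3 = 3.5, w_3 = 2.25, h_3 = 2.75, cy_4 = 3.25, cz_4 = 3.25, r_4 = 1.5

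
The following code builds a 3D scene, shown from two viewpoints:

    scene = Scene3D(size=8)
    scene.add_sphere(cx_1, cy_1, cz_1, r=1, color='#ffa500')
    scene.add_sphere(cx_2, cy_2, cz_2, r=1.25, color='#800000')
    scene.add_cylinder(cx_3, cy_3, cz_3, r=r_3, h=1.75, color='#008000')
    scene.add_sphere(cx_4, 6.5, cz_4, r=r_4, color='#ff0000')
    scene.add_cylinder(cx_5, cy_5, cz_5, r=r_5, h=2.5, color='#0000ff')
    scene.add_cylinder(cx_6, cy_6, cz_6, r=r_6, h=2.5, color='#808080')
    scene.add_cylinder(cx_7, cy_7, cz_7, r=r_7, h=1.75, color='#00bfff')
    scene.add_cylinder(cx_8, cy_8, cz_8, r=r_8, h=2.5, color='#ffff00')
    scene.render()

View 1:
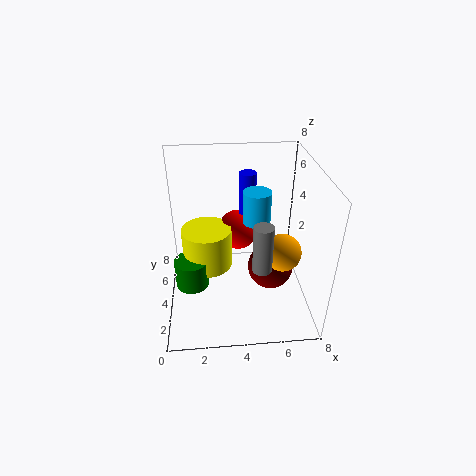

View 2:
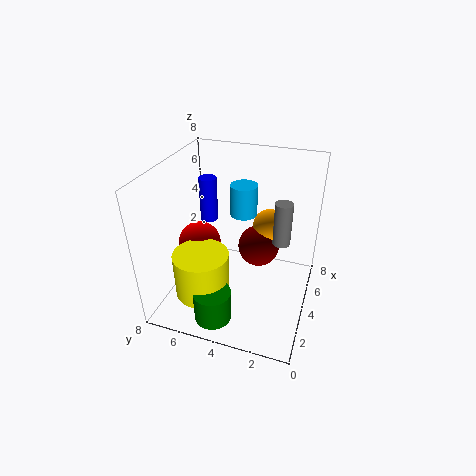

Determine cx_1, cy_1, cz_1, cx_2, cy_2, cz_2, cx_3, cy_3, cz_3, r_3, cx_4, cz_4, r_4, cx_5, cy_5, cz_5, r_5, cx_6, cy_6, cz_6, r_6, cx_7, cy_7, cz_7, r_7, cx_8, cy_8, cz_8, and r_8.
cx_1 = 6.25
cy_1 = 2.75
cz_1 = 3.75
cx_2 = 5.75
cy_2 = 3.25
cz_2 = 2.5
cx_3 = 1.25
cy_3 = 4.5
cz_3 = 0.5
r_3 = 1
cx_4 = 4.25
cz_4 = 3
r_4 = 1.25
cx_5 = 4.75
cy_5 = 6
cz_5 = 4.5
r_5 = 0.5
cx_6 = 5
cy_6 = 1.75
cz_6 = 3.5
r_6 = 0.5
cx_7 = 5
cy_7 = 4
cz_7 = 5
r_7 = 0.75
cx_8 = 2.25
cy_8 = 5.5
cz_8 = 1.25
r_8 = 1.5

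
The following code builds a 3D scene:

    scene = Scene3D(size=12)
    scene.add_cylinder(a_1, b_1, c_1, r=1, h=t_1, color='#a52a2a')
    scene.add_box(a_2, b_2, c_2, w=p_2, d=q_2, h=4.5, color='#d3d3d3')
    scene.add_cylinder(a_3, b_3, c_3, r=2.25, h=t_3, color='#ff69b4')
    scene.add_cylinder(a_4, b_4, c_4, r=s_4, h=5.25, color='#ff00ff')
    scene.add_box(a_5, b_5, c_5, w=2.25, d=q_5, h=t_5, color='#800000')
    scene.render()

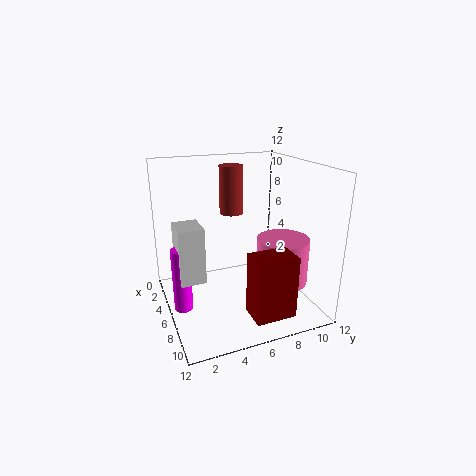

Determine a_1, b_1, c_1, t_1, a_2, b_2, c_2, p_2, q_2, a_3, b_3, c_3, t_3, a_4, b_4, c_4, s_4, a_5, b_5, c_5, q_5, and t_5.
a_1 = 4.5
b_1 = 6
c_1 = 7.75
t_1 = 4
a_2 = 5
b_2 = 0.75
c_2 = 3.25
p_2 = 2.5
q_2 = 2
a_3 = 7
b_3 = 9.75
c_3 = 1.75
t_3 = 4
a_4 = 6.5
b_4 = 1
c_4 = 0.75
s_4 = 0.75
a_5 = 9
b_5 = 5.5
c_5 = 1
q_5 = 3.25
t_5 = 5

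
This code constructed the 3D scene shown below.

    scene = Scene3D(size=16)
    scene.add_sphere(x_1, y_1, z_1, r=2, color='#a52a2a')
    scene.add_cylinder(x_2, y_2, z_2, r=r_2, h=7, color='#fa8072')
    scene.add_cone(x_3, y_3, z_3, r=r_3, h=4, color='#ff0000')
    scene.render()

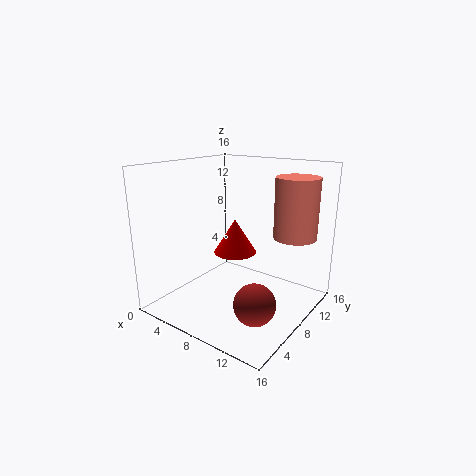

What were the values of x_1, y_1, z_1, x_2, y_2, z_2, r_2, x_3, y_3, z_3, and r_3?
x_1 = 13.5
y_1 = 3
z_1 = 4
x_2 = 12.5
y_2 = 13
z_2 = 7.5
r_2 = 2.5
x_3 = 6.5
y_3 = 9.5
z_3 = 5.5
r_3 = 2.5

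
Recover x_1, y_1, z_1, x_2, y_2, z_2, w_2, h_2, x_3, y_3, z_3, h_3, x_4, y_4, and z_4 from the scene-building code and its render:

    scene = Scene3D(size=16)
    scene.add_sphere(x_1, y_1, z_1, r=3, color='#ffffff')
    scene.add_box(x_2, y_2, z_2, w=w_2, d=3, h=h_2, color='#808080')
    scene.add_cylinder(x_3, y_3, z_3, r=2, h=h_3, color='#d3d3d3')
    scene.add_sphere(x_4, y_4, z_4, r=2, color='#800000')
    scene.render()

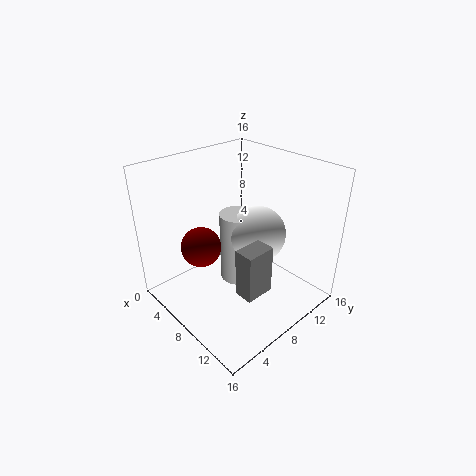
x_1 = 10
y_1 = 9
z_1 = 9
x_2 = 12
y_2 = 4
z_2 = 5
w_2 = 2
h_2 = 5
x_3 = 8
y_3 = 8
z_3 = 3
h_3 = 8
x_4 = 8
y_4 = 3
z_4 = 9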